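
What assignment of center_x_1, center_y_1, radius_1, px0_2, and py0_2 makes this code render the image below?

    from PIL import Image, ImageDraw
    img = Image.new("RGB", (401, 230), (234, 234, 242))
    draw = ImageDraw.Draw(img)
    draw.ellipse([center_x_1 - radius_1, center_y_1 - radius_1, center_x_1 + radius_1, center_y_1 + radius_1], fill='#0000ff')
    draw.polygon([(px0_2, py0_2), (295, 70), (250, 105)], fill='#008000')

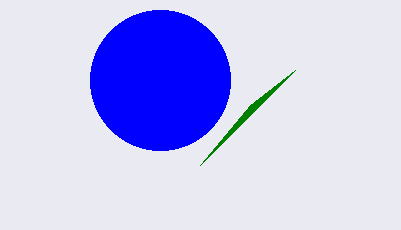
center_x_1 = 160; center_y_1 = 80; radius_1 = 70; px0_2 = 200; py0_2 = 165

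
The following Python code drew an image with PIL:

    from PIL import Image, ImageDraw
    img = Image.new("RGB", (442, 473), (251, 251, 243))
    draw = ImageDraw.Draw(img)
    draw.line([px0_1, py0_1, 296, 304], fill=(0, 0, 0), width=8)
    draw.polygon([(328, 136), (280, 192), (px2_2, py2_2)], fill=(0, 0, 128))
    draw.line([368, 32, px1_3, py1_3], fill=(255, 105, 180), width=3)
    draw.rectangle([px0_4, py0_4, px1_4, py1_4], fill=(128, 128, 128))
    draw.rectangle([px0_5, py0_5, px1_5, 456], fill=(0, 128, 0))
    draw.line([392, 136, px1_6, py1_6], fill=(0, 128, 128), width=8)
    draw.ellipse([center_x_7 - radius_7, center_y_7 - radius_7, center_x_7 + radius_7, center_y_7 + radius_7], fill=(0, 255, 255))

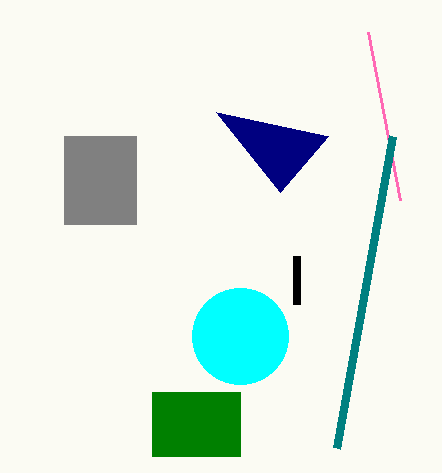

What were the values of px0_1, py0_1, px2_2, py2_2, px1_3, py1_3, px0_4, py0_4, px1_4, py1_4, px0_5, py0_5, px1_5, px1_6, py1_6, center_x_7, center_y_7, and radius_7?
px0_1 = 296, py0_1 = 256, px2_2 = 216, py2_2 = 112, px1_3 = 400, py1_3 = 200, px0_4 = 64, py0_4 = 136, px1_4 = 136, py1_4 = 224, px0_5 = 152, py0_5 = 392, px1_5 = 240, px1_6 = 336, py1_6 = 448, center_x_7 = 240, center_y_7 = 336, radius_7 = 48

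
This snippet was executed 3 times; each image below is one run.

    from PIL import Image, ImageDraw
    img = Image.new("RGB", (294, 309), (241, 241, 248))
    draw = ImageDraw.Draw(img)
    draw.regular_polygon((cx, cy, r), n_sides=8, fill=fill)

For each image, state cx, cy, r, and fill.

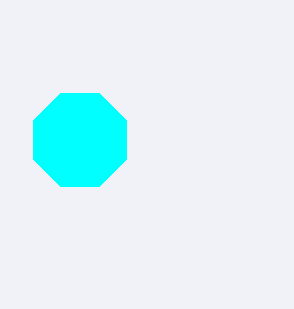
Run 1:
cx = 80, cy = 140, r = 50, fill = 'cyan'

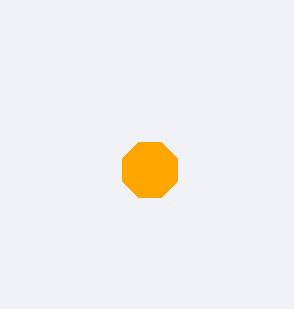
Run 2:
cx = 150; cy = 170; r = 30; fill = 'orange'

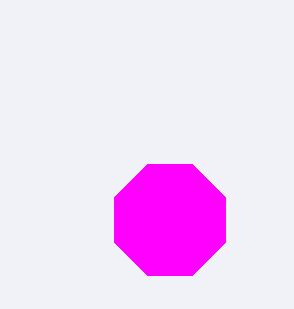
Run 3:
cx = 170, cy = 220, r = 60, fill = 'magenta'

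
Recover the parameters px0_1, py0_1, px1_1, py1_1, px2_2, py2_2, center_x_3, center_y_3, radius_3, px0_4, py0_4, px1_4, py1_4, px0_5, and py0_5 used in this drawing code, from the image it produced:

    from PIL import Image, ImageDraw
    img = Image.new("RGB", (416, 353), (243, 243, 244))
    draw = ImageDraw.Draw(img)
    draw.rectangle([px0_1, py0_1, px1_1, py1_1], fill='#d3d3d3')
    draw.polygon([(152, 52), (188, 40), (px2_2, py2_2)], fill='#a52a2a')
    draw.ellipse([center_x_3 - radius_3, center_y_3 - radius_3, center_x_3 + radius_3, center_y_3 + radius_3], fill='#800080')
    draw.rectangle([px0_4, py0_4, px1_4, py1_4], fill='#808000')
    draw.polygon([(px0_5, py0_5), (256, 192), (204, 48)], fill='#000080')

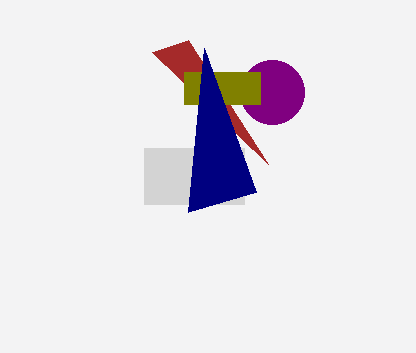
px0_1 = 144
py0_1 = 148
px1_1 = 244
py1_1 = 204
px2_2 = 268
py2_2 = 164
center_x_3 = 272
center_y_3 = 92
radius_3 = 32
px0_4 = 184
py0_4 = 72
px1_4 = 260
py1_4 = 104
px0_5 = 188
py0_5 = 212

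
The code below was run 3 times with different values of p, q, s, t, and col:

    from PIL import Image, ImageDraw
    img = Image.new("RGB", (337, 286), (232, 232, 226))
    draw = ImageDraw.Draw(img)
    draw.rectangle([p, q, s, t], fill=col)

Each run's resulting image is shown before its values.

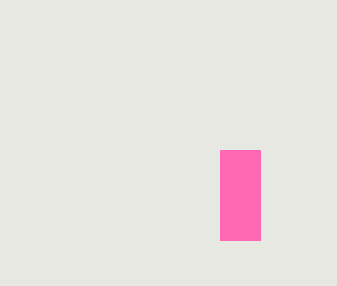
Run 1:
p = 220, q = 150, s = 260, t = 240, col = 'hotpink'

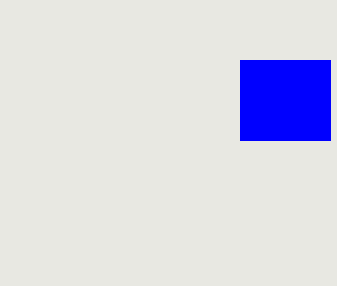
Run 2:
p = 240
q = 60
s = 330
t = 140
col = 'blue'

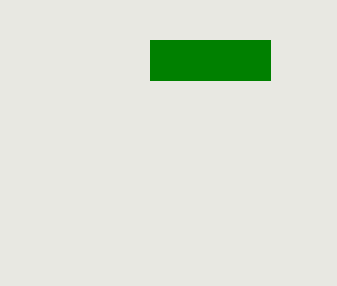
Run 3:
p = 150, q = 40, s = 270, t = 80, col = 'green'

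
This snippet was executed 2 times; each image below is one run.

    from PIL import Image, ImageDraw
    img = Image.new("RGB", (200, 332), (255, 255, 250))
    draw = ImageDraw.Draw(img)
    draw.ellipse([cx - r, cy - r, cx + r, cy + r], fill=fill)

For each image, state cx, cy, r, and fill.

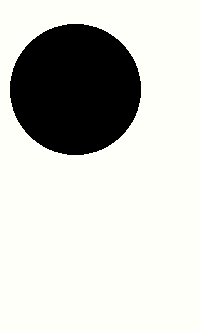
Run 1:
cx = 75; cy = 89; r = 65; fill = 'black'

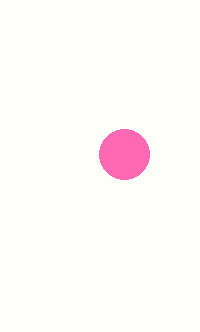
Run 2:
cx = 124, cy = 154, r = 25, fill = 'hotpink'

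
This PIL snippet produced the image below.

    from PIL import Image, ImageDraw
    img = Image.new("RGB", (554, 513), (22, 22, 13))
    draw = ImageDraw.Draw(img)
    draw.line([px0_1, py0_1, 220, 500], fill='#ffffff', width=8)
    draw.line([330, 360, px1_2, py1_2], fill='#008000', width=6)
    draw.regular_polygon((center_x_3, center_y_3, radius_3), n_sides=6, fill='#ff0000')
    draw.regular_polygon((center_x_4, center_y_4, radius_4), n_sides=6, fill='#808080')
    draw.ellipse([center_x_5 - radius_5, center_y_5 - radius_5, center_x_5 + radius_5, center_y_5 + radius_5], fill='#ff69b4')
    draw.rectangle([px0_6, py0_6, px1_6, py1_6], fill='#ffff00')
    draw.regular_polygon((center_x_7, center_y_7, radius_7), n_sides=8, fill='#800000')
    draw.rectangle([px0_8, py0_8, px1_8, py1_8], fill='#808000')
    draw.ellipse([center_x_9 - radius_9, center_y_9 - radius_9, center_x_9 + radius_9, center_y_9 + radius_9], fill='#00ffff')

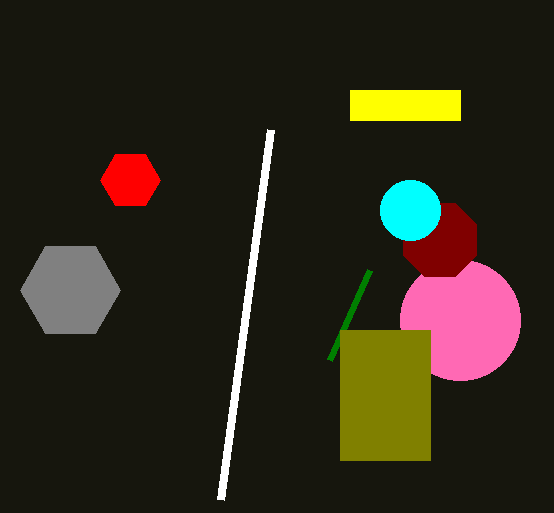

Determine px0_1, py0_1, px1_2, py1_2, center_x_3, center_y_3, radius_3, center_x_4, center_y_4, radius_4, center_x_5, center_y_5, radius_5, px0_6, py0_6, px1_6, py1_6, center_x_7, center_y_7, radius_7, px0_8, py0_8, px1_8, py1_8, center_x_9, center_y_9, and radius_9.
px0_1 = 270, py0_1 = 130, px1_2 = 370, py1_2 = 270, center_x_3 = 130, center_y_3 = 180, radius_3 = 30, center_x_4 = 70, center_y_4 = 290, radius_4 = 50, center_x_5 = 460, center_y_5 = 320, radius_5 = 60, px0_6 = 350, py0_6 = 90, px1_6 = 460, py1_6 = 120, center_x_7 = 440, center_y_7 = 240, radius_7 = 40, px0_8 = 340, py0_8 = 330, px1_8 = 430, py1_8 = 460, center_x_9 = 410, center_y_9 = 210, radius_9 = 30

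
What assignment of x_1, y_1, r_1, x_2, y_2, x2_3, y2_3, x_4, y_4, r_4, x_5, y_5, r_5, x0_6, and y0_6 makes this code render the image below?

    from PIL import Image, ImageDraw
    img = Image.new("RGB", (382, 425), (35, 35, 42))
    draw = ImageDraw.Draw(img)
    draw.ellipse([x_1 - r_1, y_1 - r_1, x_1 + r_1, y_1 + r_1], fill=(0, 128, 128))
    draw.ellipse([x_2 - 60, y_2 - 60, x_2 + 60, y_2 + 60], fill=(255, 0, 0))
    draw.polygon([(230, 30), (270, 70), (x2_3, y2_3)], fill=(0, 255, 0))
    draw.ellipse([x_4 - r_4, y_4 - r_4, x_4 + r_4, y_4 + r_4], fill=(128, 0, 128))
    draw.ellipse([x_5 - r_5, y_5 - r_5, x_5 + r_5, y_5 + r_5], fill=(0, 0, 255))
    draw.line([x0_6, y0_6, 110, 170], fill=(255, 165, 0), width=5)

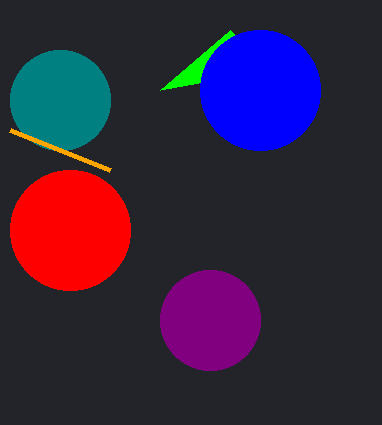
x_1 = 60; y_1 = 100; r_1 = 50; x_2 = 70; y_2 = 230; x2_3 = 160; y2_3 = 90; x_4 = 210; y_4 = 320; r_4 = 50; x_5 = 260; y_5 = 90; r_5 = 60; x0_6 = 10; y0_6 = 130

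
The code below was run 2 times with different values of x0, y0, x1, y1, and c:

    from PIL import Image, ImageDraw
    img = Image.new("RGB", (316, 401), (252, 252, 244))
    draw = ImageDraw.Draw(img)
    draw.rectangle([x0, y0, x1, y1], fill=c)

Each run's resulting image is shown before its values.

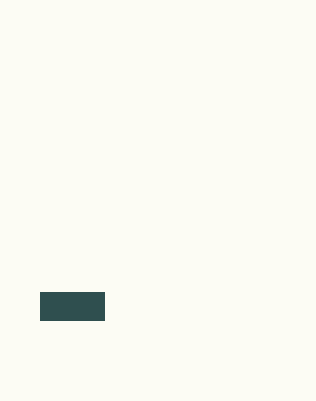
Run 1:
x0 = 40, y0 = 292, x1 = 104, y1 = 320, c = 'darkslategray'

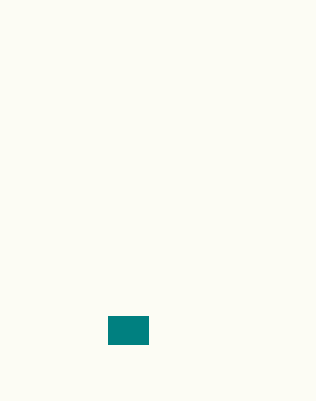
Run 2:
x0 = 108, y0 = 316, x1 = 148, y1 = 344, c = 'teal'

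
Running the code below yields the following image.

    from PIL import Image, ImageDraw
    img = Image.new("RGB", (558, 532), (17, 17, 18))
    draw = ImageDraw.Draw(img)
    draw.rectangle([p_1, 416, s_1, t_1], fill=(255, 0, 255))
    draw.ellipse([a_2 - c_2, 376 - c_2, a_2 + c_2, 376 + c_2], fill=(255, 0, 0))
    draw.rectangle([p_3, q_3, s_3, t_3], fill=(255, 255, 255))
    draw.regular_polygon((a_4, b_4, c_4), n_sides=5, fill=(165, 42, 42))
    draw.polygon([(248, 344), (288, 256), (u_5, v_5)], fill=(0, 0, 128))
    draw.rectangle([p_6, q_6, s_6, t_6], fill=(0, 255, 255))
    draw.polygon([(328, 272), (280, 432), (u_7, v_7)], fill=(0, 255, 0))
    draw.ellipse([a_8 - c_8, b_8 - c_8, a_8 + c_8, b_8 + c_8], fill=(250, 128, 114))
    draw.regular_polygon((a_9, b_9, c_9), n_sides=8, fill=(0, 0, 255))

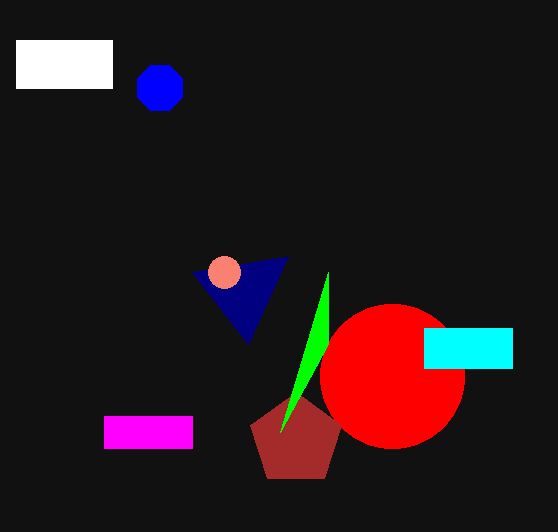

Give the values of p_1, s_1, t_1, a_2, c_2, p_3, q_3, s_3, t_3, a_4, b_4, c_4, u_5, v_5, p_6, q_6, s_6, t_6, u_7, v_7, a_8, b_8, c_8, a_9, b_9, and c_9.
p_1 = 104; s_1 = 192; t_1 = 448; a_2 = 392; c_2 = 72; p_3 = 16; q_3 = 40; s_3 = 112; t_3 = 88; a_4 = 296; b_4 = 440; c_4 = 48; u_5 = 192; v_5 = 272; p_6 = 424; q_6 = 328; s_6 = 512; t_6 = 368; u_7 = 328; v_7 = 344; a_8 = 224; b_8 = 272; c_8 = 16; a_9 = 160; b_9 = 88; c_9 = 24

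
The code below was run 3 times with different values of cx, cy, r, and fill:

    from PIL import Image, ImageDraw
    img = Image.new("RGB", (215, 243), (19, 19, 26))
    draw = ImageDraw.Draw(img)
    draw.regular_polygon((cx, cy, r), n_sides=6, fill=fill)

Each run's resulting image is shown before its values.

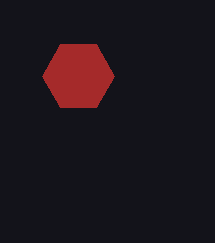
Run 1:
cx = 78, cy = 76, r = 36, fill = 'brown'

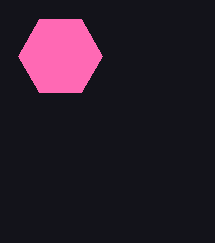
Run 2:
cx = 60, cy = 56, r = 42, fill = 'hotpink'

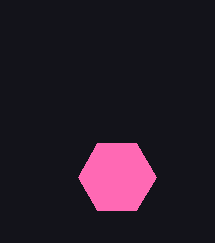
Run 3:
cx = 117, cy = 177, r = 39, fill = 'hotpink'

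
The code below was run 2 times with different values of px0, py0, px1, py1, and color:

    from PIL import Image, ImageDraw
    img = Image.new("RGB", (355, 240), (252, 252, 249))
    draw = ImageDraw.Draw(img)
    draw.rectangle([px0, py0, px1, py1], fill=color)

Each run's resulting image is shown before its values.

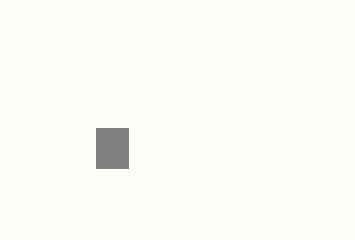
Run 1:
px0 = 96, py0 = 128, px1 = 128, py1 = 168, color = 'gray'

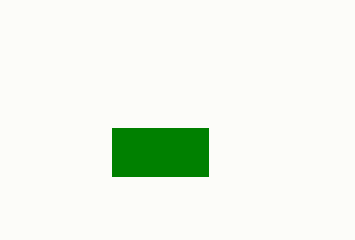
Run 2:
px0 = 112; py0 = 128; px1 = 208; py1 = 176; color = 'green'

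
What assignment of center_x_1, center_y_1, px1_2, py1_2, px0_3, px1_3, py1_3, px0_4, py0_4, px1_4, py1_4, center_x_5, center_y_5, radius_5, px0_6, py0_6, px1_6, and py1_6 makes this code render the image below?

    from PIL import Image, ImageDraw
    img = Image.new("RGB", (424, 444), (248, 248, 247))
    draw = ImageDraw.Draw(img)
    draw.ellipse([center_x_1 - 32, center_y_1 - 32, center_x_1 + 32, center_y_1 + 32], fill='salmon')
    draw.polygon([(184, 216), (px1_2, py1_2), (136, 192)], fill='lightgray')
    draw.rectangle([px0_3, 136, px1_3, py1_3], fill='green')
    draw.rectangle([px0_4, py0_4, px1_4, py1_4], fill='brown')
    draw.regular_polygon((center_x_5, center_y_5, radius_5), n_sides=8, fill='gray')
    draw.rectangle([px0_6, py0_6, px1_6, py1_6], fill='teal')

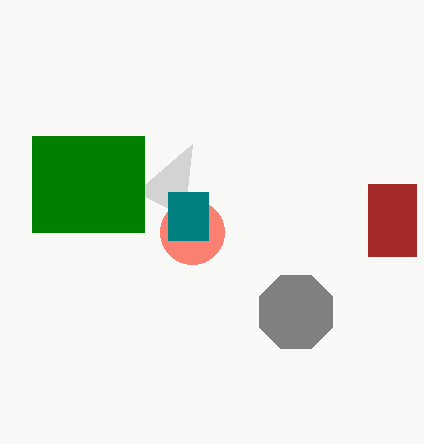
center_x_1 = 192, center_y_1 = 232, px1_2 = 192, py1_2 = 144, px0_3 = 32, px1_3 = 144, py1_3 = 232, px0_4 = 368, py0_4 = 184, px1_4 = 416, py1_4 = 256, center_x_5 = 296, center_y_5 = 312, radius_5 = 40, px0_6 = 168, py0_6 = 192, px1_6 = 208, py1_6 = 240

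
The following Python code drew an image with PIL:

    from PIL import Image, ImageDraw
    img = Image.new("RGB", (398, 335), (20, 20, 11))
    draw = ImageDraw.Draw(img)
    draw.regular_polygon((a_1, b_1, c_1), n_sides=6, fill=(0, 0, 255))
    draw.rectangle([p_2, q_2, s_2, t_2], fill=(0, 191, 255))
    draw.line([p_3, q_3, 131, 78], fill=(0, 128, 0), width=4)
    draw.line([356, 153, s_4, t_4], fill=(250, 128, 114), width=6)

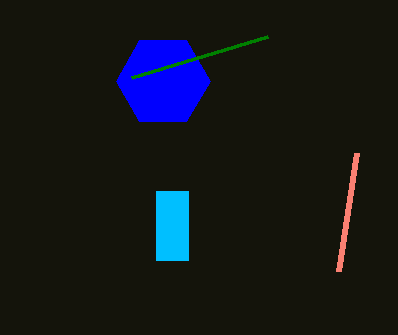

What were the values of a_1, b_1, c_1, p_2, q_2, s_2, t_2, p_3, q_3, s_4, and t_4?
a_1 = 163
b_1 = 81
c_1 = 47
p_2 = 156
q_2 = 191
s_2 = 188
t_2 = 260
p_3 = 267
q_3 = 37
s_4 = 338
t_4 = 271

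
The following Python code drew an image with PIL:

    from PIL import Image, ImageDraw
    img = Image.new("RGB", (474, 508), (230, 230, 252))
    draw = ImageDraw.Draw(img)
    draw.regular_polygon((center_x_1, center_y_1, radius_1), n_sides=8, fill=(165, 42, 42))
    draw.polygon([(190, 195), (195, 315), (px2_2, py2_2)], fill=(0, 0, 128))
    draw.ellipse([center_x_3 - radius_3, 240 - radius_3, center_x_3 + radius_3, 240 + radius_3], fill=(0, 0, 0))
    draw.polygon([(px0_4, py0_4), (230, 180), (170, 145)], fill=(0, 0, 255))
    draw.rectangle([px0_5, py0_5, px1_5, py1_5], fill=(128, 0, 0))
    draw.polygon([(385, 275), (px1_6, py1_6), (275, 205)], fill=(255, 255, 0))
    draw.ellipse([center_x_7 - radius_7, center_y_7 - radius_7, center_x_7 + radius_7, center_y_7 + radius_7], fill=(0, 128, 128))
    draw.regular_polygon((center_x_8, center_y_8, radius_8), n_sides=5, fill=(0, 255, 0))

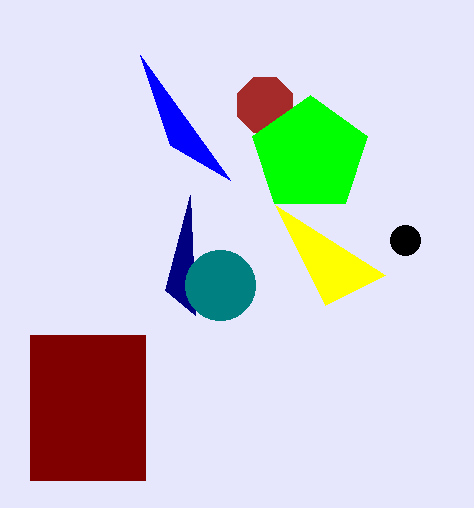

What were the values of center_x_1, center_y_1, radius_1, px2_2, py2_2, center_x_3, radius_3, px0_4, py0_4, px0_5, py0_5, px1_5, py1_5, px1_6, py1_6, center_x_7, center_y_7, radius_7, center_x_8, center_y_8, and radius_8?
center_x_1 = 265
center_y_1 = 105
radius_1 = 30
px2_2 = 165
py2_2 = 290
center_x_3 = 405
radius_3 = 15
px0_4 = 140
py0_4 = 55
px0_5 = 30
py0_5 = 335
px1_5 = 145
py1_5 = 480
px1_6 = 325
py1_6 = 305
center_x_7 = 220
center_y_7 = 285
radius_7 = 35
center_x_8 = 310
center_y_8 = 155
radius_8 = 60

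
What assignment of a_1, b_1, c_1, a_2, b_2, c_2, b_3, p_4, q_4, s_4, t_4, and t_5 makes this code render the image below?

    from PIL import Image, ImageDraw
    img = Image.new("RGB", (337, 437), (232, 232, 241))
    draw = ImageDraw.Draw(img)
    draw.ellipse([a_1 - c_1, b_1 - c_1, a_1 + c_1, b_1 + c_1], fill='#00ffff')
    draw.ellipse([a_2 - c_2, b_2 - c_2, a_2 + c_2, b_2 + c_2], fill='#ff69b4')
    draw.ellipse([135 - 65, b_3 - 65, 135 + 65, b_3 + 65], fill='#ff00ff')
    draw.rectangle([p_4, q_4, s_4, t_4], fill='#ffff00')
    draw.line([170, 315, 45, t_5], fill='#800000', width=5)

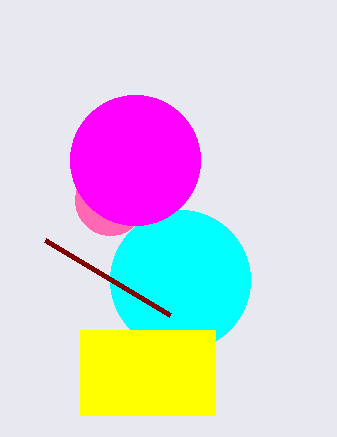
a_1 = 180; b_1 = 280; c_1 = 70; a_2 = 110; b_2 = 200; c_2 = 35; b_3 = 160; p_4 = 80; q_4 = 330; s_4 = 215; t_4 = 415; t_5 = 240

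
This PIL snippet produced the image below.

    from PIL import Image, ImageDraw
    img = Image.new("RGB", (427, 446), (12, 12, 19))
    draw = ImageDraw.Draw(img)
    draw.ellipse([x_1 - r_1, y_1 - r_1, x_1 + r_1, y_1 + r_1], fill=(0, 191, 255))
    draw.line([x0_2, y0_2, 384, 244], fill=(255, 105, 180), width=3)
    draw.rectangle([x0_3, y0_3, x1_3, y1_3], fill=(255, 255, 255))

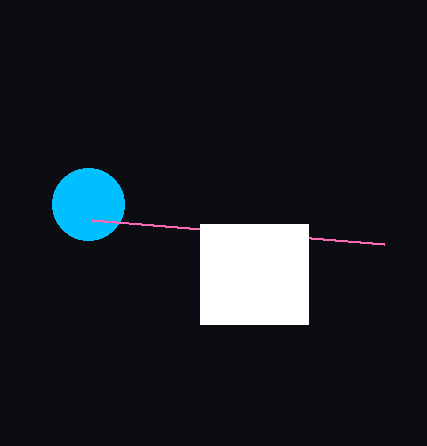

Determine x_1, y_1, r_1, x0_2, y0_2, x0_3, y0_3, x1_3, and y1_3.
x_1 = 88, y_1 = 204, r_1 = 36, x0_2 = 92, y0_2 = 220, x0_3 = 200, y0_3 = 224, x1_3 = 308, y1_3 = 324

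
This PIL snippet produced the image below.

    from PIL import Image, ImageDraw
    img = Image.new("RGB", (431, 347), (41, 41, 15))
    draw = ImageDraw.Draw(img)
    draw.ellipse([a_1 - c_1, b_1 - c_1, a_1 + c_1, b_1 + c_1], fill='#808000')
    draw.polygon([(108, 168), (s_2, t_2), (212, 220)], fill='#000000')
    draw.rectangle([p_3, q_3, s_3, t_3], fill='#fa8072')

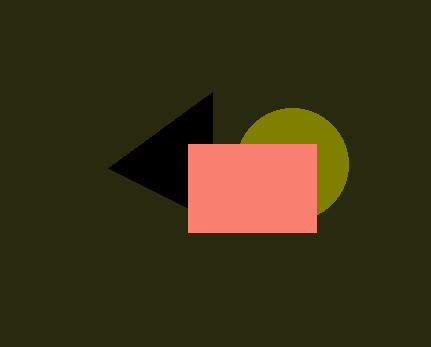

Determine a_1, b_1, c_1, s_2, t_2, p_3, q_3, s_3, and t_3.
a_1 = 292, b_1 = 164, c_1 = 56, s_2 = 212, t_2 = 92, p_3 = 188, q_3 = 144, s_3 = 316, t_3 = 232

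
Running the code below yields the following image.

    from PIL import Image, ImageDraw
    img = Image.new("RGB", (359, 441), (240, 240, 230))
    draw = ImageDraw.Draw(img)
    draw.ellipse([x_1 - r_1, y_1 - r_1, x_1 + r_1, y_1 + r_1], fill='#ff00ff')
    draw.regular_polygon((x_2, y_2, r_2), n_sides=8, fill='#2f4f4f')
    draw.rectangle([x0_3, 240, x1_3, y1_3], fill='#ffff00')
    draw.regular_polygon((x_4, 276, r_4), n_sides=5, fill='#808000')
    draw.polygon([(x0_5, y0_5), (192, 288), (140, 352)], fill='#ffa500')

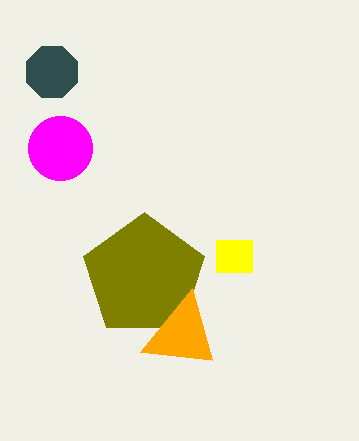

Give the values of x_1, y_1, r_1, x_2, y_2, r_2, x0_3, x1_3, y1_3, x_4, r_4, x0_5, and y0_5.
x_1 = 60; y_1 = 148; r_1 = 32; x_2 = 52; y_2 = 72; r_2 = 28; x0_3 = 216; x1_3 = 252; y1_3 = 272; x_4 = 144; r_4 = 64; x0_5 = 212; y0_5 = 360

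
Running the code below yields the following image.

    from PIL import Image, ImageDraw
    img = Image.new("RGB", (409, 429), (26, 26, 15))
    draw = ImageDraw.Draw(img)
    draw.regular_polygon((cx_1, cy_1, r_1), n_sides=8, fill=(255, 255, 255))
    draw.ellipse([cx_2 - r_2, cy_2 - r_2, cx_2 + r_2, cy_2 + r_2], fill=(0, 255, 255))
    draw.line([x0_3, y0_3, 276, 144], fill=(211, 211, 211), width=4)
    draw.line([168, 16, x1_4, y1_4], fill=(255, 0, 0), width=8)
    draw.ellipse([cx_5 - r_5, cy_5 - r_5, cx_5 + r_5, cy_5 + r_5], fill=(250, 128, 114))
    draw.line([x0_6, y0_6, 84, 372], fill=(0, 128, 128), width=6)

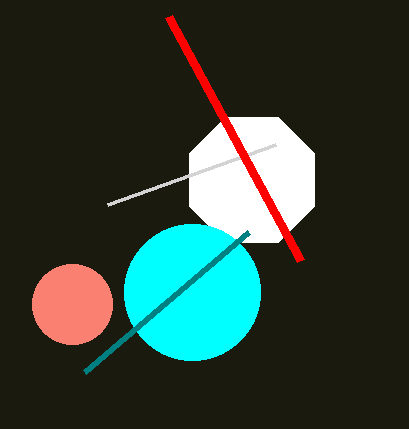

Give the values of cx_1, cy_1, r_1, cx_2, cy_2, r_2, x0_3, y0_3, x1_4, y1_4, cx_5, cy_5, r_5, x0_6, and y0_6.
cx_1 = 252, cy_1 = 180, r_1 = 68, cx_2 = 192, cy_2 = 292, r_2 = 68, x0_3 = 108, y0_3 = 204, x1_4 = 300, y1_4 = 260, cx_5 = 72, cy_5 = 304, r_5 = 40, x0_6 = 248, y0_6 = 232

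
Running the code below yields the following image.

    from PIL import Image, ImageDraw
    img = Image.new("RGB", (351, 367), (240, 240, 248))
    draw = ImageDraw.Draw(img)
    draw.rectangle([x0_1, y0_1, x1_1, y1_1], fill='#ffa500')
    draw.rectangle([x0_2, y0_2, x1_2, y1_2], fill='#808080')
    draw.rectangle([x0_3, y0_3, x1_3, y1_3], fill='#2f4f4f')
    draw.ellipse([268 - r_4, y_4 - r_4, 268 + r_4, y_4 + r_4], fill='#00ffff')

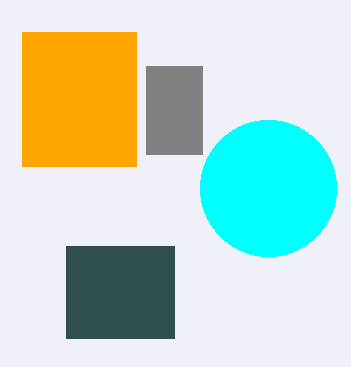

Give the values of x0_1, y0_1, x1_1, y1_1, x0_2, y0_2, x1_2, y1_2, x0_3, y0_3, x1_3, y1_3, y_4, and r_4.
x0_1 = 22; y0_1 = 32; x1_1 = 136; y1_1 = 166; x0_2 = 146; y0_2 = 66; x1_2 = 202; y1_2 = 154; x0_3 = 66; y0_3 = 246; x1_3 = 174; y1_3 = 338; y_4 = 188; r_4 = 68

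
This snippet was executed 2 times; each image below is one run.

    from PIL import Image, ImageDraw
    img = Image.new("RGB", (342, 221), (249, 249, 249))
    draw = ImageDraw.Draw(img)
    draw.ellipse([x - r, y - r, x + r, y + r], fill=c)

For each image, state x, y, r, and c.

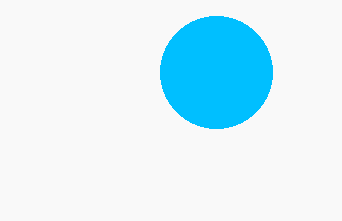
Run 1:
x = 216, y = 72, r = 56, c = 'deepskyblue'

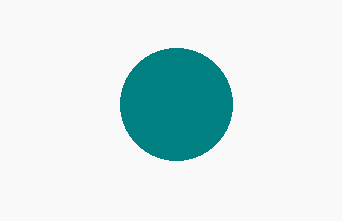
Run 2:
x = 176; y = 104; r = 56; c = 'teal'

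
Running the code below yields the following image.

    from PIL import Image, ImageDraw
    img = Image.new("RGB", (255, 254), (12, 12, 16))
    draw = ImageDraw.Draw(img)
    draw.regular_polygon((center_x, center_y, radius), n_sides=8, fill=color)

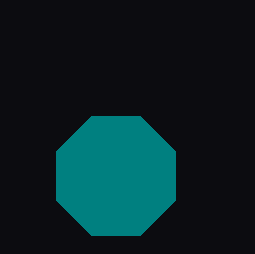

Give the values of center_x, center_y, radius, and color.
center_x = 116; center_y = 176; radius = 64; color = 'teal'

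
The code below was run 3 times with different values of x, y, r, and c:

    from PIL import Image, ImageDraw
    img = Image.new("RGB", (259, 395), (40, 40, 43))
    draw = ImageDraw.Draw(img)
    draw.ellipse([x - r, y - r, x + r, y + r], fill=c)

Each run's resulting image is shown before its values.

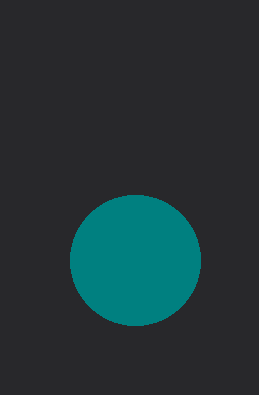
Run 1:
x = 135; y = 260; r = 65; c = 'teal'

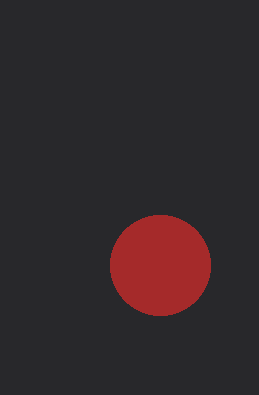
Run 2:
x = 160
y = 265
r = 50
c = 'brown'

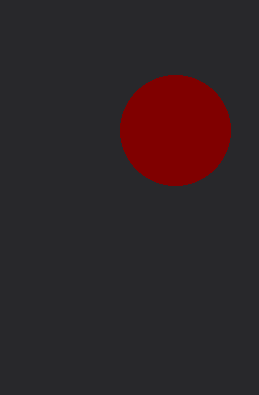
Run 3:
x = 175, y = 130, r = 55, c = 'maroon'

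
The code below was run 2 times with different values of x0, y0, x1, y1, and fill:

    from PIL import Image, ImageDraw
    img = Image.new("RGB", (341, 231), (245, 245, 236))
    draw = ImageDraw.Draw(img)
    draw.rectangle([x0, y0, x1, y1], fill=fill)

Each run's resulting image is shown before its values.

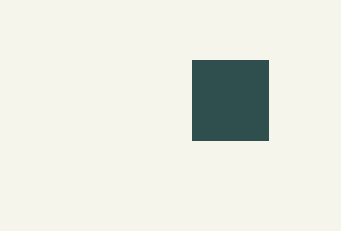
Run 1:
x0 = 192
y0 = 60
x1 = 268
y1 = 140
fill = 'darkslategray'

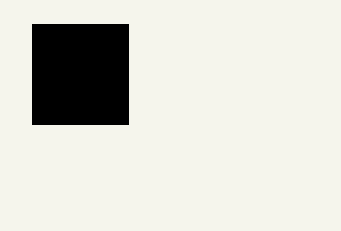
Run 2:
x0 = 32
y0 = 24
x1 = 128
y1 = 124
fill = 'black'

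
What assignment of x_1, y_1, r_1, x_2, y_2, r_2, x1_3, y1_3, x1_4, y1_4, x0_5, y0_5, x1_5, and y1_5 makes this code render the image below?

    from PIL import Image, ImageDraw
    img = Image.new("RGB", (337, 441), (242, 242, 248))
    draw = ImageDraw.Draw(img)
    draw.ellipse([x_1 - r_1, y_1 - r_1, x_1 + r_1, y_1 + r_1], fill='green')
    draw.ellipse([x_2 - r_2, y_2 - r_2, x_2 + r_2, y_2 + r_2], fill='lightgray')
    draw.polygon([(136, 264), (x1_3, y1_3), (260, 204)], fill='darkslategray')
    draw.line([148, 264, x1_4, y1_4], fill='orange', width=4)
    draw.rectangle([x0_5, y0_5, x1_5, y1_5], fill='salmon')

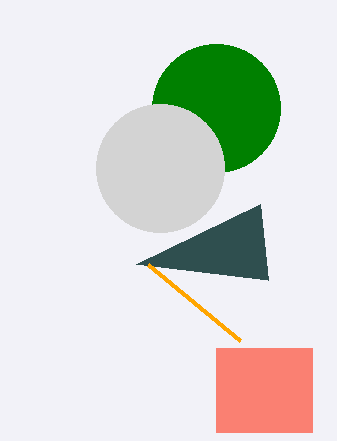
x_1 = 216
y_1 = 108
r_1 = 64
x_2 = 160
y_2 = 168
r_2 = 64
x1_3 = 268
y1_3 = 280
x1_4 = 240
y1_4 = 340
x0_5 = 216
y0_5 = 348
x1_5 = 312
y1_5 = 432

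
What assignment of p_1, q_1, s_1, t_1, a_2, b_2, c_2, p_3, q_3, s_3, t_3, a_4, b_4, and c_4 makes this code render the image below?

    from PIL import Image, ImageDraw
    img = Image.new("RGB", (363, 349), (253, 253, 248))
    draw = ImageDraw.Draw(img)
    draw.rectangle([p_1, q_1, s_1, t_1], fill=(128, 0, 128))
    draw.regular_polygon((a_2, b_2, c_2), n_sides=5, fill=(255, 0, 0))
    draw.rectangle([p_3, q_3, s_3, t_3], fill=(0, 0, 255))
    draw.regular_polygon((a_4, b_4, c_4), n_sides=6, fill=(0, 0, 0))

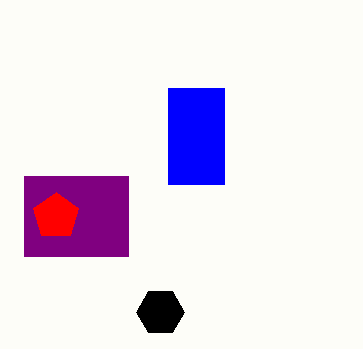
p_1 = 24, q_1 = 176, s_1 = 128, t_1 = 256, a_2 = 56, b_2 = 216, c_2 = 24, p_3 = 168, q_3 = 88, s_3 = 224, t_3 = 184, a_4 = 160, b_4 = 312, c_4 = 24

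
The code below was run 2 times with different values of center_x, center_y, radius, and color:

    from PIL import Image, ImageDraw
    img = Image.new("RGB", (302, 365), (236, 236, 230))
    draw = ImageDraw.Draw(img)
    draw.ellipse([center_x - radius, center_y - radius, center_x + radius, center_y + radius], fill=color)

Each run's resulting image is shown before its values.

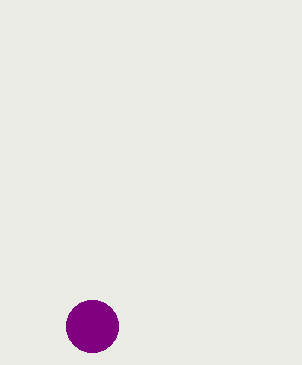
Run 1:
center_x = 92
center_y = 326
radius = 26
color = 'purple'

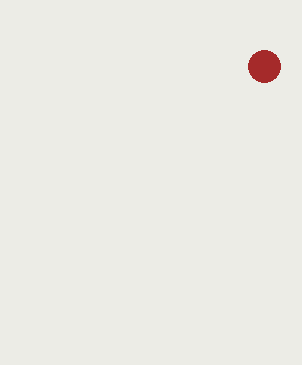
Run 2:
center_x = 264, center_y = 66, radius = 16, color = 'brown'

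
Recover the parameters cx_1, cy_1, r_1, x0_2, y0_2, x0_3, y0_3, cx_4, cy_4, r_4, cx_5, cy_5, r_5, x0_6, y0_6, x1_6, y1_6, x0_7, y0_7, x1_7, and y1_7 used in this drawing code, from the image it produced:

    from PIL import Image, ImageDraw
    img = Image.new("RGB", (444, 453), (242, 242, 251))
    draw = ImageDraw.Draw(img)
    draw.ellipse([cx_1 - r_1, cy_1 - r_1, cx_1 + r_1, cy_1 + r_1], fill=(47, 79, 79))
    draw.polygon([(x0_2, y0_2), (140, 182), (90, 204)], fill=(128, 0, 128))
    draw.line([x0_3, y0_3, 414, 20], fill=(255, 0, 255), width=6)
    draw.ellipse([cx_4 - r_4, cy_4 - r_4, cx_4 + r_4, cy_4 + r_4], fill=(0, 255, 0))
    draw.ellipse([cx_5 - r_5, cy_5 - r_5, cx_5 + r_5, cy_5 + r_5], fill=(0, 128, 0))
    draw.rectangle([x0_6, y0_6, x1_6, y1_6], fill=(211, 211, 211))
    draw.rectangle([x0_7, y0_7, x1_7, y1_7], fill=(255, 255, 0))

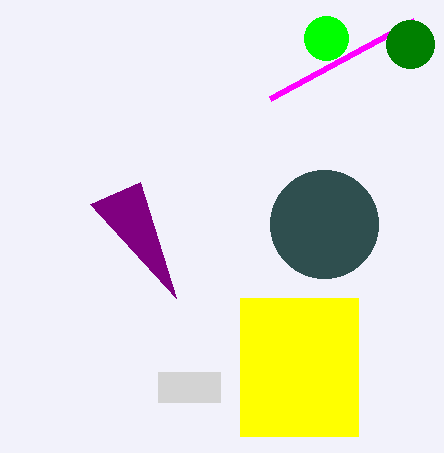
cx_1 = 324; cy_1 = 224; r_1 = 54; x0_2 = 176; y0_2 = 298; x0_3 = 270; y0_3 = 98; cx_4 = 326; cy_4 = 38; r_4 = 22; cx_5 = 410; cy_5 = 44; r_5 = 24; x0_6 = 158; y0_6 = 372; x1_6 = 220; y1_6 = 402; x0_7 = 240; y0_7 = 298; x1_7 = 358; y1_7 = 436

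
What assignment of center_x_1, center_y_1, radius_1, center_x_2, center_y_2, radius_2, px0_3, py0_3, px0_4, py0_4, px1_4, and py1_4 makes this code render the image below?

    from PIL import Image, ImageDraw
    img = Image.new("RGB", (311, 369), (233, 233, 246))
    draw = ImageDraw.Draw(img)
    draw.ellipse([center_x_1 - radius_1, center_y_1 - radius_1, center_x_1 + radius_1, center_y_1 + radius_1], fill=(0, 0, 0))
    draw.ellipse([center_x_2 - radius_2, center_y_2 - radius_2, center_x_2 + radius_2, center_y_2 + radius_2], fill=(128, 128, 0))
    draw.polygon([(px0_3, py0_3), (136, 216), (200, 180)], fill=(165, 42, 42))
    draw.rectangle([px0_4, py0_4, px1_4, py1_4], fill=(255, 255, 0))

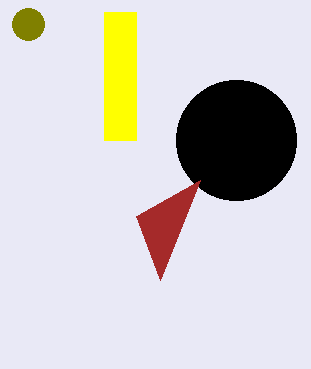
center_x_1 = 236; center_y_1 = 140; radius_1 = 60; center_x_2 = 28; center_y_2 = 24; radius_2 = 16; px0_3 = 160; py0_3 = 280; px0_4 = 104; py0_4 = 12; px1_4 = 136; py1_4 = 140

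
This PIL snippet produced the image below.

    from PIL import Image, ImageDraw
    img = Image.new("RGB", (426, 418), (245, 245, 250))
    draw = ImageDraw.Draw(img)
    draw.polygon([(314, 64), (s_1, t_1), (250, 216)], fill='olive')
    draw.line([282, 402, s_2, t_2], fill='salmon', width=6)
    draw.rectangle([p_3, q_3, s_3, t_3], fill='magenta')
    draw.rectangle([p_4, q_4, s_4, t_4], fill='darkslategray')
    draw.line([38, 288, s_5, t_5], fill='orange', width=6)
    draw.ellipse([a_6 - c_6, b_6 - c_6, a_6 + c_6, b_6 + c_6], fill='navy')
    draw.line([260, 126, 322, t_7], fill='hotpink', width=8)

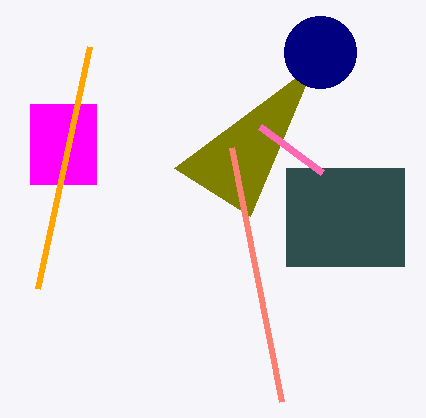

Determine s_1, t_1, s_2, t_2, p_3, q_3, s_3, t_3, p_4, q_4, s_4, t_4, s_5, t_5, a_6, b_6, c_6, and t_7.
s_1 = 174, t_1 = 168, s_2 = 232, t_2 = 148, p_3 = 30, q_3 = 104, s_3 = 96, t_3 = 184, p_4 = 286, q_4 = 168, s_4 = 404, t_4 = 266, s_5 = 90, t_5 = 46, a_6 = 320, b_6 = 52, c_6 = 36, t_7 = 172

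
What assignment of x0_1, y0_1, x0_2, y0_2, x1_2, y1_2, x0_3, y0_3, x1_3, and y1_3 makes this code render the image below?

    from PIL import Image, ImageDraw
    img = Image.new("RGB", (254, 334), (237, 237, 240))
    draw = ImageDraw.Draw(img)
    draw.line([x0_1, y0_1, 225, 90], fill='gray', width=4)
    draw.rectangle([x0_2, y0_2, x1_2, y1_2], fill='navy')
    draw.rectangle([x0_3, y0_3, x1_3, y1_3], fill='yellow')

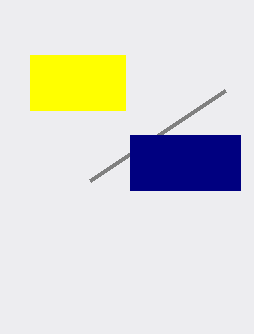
x0_1 = 90; y0_1 = 180; x0_2 = 130; y0_2 = 135; x1_2 = 240; y1_2 = 190; x0_3 = 30; y0_3 = 55; x1_3 = 125; y1_3 = 110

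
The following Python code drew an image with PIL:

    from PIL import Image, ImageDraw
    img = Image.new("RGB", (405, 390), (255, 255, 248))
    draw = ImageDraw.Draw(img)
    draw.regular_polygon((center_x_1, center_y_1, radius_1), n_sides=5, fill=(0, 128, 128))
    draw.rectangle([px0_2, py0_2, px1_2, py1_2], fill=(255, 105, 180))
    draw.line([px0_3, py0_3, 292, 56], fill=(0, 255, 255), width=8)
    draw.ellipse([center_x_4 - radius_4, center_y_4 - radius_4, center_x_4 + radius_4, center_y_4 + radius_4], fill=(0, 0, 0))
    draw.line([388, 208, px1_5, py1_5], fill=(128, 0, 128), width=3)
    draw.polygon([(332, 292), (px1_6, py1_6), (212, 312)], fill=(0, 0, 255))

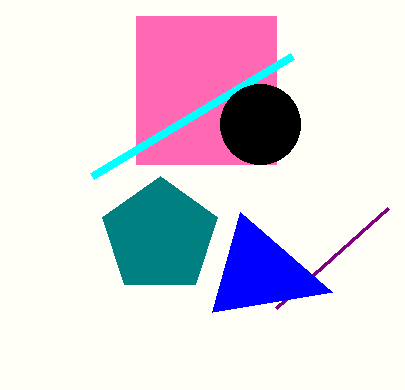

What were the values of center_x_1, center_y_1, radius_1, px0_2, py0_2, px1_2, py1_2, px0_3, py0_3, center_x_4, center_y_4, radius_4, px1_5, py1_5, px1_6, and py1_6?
center_x_1 = 160
center_y_1 = 236
radius_1 = 60
px0_2 = 136
py0_2 = 16
px1_2 = 276
py1_2 = 164
px0_3 = 92
py0_3 = 176
center_x_4 = 260
center_y_4 = 124
radius_4 = 40
px1_5 = 276
py1_5 = 308
px1_6 = 240
py1_6 = 212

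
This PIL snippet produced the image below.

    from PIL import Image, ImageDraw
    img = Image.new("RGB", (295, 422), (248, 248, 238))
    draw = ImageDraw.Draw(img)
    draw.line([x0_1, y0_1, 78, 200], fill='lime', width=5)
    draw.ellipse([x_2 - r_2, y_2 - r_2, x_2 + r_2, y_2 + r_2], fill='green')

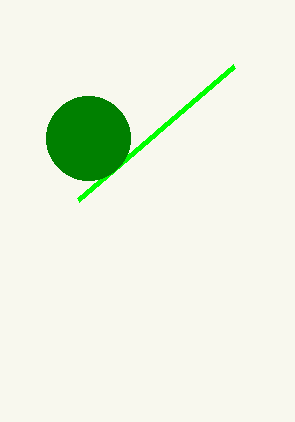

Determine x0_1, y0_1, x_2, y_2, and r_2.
x0_1 = 234
y0_1 = 66
x_2 = 88
y_2 = 138
r_2 = 42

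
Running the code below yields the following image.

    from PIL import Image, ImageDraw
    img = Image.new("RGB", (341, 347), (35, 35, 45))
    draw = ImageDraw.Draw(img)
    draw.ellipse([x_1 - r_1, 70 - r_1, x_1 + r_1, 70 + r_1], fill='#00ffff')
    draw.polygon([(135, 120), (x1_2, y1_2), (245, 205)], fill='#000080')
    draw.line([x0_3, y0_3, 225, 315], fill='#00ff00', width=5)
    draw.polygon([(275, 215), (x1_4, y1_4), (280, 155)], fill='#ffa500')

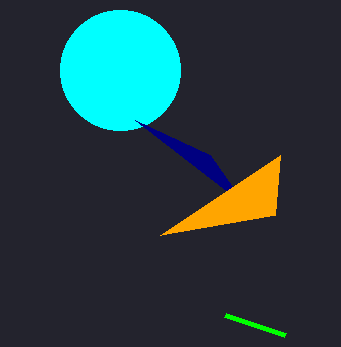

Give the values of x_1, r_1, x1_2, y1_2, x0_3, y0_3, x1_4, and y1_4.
x_1 = 120; r_1 = 60; x1_2 = 210; y1_2 = 155; x0_3 = 285; y0_3 = 335; x1_4 = 160; y1_4 = 235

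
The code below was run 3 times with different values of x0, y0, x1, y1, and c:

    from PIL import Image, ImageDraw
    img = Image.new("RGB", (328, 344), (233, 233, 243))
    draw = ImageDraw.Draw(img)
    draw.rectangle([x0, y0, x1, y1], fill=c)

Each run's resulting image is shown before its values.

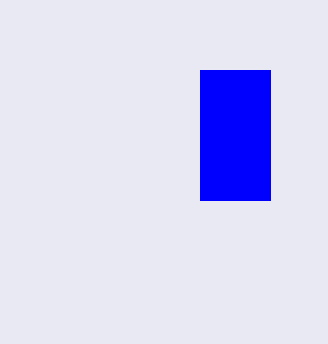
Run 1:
x0 = 200, y0 = 70, x1 = 270, y1 = 200, c = 'blue'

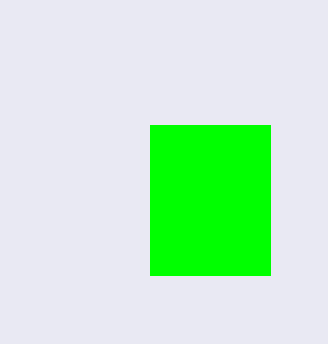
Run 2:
x0 = 150, y0 = 125, x1 = 270, y1 = 275, c = 'lime'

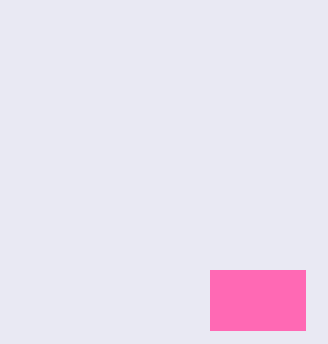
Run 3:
x0 = 210, y0 = 270, x1 = 305, y1 = 330, c = 'hotpink'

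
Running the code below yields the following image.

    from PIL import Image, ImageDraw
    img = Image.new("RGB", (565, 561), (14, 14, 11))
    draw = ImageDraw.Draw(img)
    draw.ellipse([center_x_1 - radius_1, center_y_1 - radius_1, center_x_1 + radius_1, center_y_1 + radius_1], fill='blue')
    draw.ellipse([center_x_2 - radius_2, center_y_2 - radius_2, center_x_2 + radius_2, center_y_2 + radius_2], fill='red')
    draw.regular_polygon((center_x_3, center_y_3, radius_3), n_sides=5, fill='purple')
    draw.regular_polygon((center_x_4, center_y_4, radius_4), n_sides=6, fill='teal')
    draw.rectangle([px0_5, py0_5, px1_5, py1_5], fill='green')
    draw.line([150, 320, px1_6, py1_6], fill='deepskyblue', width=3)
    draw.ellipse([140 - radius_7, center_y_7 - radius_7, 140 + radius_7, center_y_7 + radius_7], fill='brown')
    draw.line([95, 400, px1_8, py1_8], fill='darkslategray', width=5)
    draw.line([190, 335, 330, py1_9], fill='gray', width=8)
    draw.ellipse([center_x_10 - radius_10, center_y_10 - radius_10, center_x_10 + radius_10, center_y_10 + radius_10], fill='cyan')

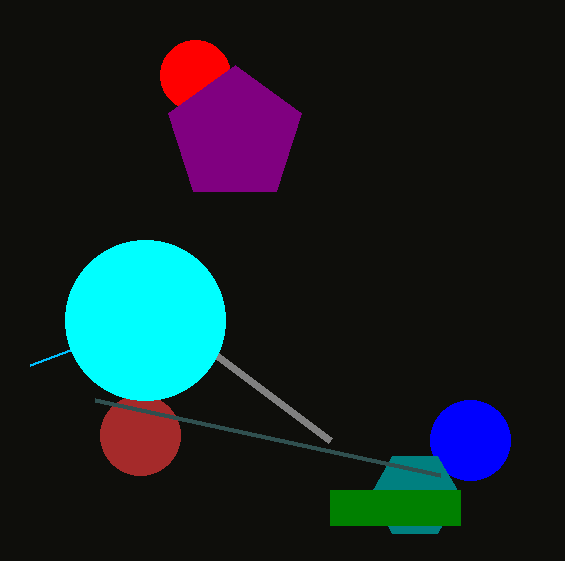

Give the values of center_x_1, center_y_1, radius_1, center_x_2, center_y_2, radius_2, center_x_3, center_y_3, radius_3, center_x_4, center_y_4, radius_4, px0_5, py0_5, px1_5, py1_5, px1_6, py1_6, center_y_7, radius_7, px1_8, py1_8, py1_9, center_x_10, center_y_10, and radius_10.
center_x_1 = 470, center_y_1 = 440, radius_1 = 40, center_x_2 = 195, center_y_2 = 75, radius_2 = 35, center_x_3 = 235, center_y_3 = 135, radius_3 = 70, center_x_4 = 415, center_y_4 = 495, radius_4 = 45, px0_5 = 330, py0_5 = 490, px1_5 = 460, py1_5 = 525, px1_6 = 30, py1_6 = 365, center_y_7 = 435, radius_7 = 40, px1_8 = 440, py1_8 = 475, py1_9 = 440, center_x_10 = 145, center_y_10 = 320, radius_10 = 80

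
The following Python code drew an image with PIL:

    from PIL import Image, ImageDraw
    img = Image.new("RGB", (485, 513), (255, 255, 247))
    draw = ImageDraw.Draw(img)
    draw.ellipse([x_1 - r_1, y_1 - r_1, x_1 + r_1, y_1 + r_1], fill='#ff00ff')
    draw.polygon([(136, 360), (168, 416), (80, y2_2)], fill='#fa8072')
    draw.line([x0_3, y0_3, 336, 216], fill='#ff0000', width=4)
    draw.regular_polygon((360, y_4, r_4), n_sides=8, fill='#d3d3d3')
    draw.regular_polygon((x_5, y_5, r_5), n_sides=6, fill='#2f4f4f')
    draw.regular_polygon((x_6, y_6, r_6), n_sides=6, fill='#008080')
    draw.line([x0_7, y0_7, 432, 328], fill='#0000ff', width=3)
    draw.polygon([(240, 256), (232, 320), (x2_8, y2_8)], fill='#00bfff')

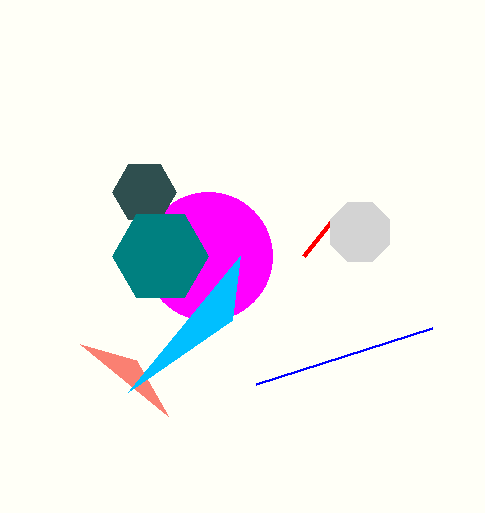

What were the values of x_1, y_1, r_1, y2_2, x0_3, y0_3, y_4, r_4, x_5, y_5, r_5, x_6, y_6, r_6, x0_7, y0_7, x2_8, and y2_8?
x_1 = 208; y_1 = 256; r_1 = 64; y2_2 = 344; x0_3 = 304; y0_3 = 256; y_4 = 232; r_4 = 32; x_5 = 144; y_5 = 192; r_5 = 32; x_6 = 160; y_6 = 256; r_6 = 48; x0_7 = 256; y0_7 = 384; x2_8 = 128; y2_8 = 392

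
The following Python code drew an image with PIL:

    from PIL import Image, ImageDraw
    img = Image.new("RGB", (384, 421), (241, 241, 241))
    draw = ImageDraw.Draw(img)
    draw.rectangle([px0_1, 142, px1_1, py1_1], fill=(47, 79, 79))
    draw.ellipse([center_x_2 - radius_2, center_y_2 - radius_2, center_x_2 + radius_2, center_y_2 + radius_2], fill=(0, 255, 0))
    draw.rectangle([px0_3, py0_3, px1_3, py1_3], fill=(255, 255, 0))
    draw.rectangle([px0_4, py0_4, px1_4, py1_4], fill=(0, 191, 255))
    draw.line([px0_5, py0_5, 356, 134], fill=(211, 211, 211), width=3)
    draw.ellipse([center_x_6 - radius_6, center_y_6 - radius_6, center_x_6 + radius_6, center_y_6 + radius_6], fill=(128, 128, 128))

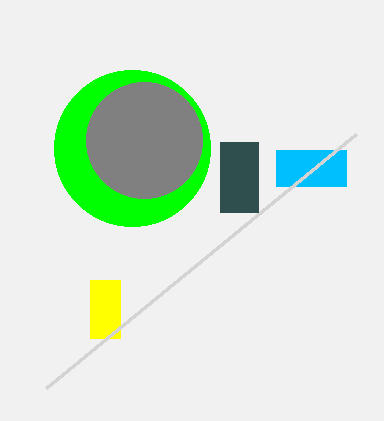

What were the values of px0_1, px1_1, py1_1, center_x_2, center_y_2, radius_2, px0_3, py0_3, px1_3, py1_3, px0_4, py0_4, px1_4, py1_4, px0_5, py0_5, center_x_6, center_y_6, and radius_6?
px0_1 = 220; px1_1 = 258; py1_1 = 212; center_x_2 = 132; center_y_2 = 148; radius_2 = 78; px0_3 = 90; py0_3 = 280; px1_3 = 120; py1_3 = 338; px0_4 = 276; py0_4 = 150; px1_4 = 346; py1_4 = 186; px0_5 = 46; py0_5 = 388; center_x_6 = 144; center_y_6 = 140; radius_6 = 58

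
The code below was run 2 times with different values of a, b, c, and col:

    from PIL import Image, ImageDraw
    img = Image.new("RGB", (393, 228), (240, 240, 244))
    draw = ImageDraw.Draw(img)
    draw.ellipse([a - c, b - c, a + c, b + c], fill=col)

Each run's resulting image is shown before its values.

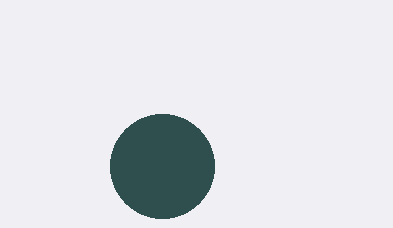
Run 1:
a = 162
b = 166
c = 52
col = 'darkslategray'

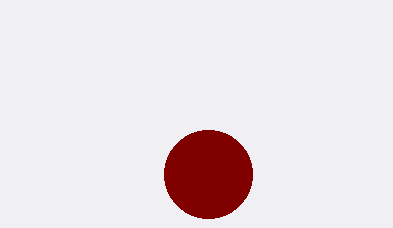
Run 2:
a = 208; b = 174; c = 44; col = 'maroon'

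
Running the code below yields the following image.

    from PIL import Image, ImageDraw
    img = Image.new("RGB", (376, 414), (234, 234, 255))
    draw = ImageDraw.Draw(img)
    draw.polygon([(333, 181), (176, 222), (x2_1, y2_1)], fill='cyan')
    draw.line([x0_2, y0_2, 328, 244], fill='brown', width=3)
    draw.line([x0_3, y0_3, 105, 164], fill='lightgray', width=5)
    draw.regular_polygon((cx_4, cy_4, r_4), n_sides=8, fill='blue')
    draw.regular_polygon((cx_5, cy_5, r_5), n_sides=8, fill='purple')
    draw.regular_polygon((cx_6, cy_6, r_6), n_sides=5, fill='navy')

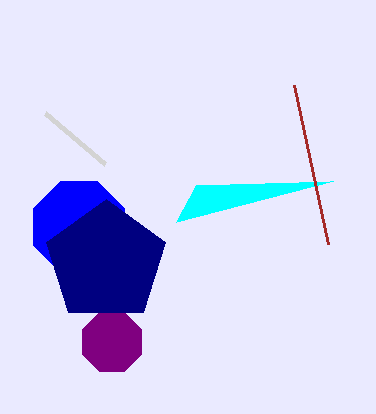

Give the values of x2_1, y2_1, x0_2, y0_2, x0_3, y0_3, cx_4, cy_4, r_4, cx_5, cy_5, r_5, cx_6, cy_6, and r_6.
x2_1 = 196, y2_1 = 185, x0_2 = 294, y0_2 = 85, x0_3 = 45, y0_3 = 113, cx_4 = 79, cy_4 = 227, r_4 = 49, cx_5 = 112, cy_5 = 342, r_5 = 32, cx_6 = 106, cy_6 = 262, r_6 = 63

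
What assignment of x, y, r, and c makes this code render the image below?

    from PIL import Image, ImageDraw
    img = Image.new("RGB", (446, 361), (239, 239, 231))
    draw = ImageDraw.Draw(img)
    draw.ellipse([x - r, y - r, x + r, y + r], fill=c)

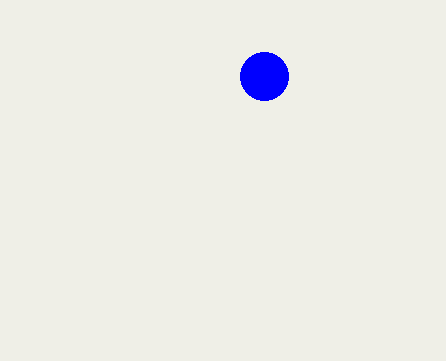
x = 264
y = 76
r = 24
c = 'blue'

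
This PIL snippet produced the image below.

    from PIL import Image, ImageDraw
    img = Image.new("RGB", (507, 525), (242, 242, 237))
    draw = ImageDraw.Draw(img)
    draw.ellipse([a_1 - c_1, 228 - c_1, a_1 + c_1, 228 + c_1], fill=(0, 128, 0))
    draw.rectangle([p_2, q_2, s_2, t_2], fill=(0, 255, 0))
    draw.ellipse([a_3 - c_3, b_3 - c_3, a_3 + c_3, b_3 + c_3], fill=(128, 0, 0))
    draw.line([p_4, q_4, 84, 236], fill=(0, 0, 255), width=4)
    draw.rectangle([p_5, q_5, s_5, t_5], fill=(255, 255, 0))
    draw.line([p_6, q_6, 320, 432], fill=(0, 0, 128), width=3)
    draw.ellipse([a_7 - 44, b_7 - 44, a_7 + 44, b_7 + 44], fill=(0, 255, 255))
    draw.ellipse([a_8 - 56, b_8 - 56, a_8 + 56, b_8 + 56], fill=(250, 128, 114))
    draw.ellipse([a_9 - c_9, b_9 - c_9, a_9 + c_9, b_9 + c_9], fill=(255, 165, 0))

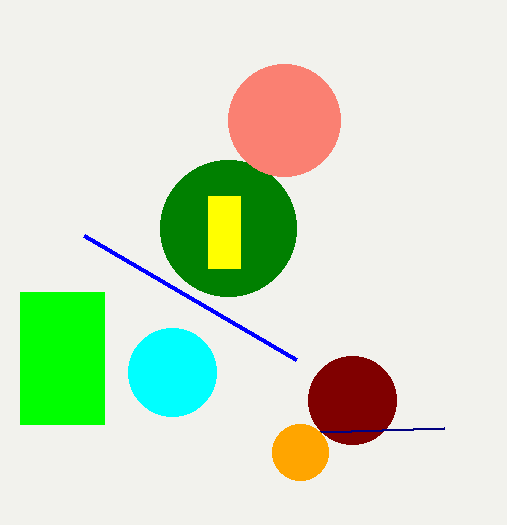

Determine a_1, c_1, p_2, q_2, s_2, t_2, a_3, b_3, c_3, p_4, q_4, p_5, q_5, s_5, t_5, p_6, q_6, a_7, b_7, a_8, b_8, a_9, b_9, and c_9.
a_1 = 228; c_1 = 68; p_2 = 20; q_2 = 292; s_2 = 104; t_2 = 424; a_3 = 352; b_3 = 400; c_3 = 44; p_4 = 296; q_4 = 360; p_5 = 208; q_5 = 196; s_5 = 240; t_5 = 268; p_6 = 444; q_6 = 428; a_7 = 172; b_7 = 372; a_8 = 284; b_8 = 120; a_9 = 300; b_9 = 452; c_9 = 28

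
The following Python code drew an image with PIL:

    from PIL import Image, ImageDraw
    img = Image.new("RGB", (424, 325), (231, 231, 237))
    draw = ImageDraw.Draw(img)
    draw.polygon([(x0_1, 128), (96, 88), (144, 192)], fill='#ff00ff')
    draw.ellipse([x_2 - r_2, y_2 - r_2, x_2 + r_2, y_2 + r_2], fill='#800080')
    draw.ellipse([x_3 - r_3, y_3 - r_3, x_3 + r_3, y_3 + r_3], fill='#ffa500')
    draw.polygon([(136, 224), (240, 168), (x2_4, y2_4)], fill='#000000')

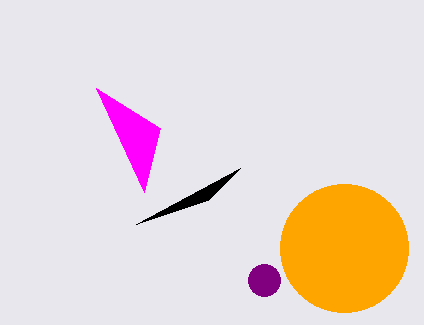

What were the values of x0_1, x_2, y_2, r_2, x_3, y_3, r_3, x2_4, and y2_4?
x0_1 = 160, x_2 = 264, y_2 = 280, r_2 = 16, x_3 = 344, y_3 = 248, r_3 = 64, x2_4 = 208, y2_4 = 200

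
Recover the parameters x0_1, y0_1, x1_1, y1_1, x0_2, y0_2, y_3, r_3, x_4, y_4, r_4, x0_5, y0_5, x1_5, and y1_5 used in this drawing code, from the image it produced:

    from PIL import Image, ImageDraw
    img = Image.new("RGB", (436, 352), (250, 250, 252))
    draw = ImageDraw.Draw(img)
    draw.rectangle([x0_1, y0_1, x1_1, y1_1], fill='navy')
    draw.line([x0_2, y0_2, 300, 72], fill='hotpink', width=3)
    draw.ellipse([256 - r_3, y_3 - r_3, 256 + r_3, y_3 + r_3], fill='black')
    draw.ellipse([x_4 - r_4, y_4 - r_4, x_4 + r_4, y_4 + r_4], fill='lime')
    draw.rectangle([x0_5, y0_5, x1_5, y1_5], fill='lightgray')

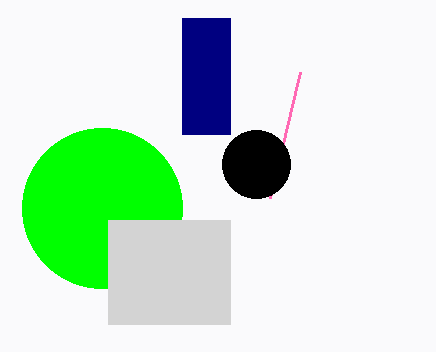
x0_1 = 182, y0_1 = 18, x1_1 = 230, y1_1 = 134, x0_2 = 270, y0_2 = 198, y_3 = 164, r_3 = 34, x_4 = 102, y_4 = 208, r_4 = 80, x0_5 = 108, y0_5 = 220, x1_5 = 230, y1_5 = 324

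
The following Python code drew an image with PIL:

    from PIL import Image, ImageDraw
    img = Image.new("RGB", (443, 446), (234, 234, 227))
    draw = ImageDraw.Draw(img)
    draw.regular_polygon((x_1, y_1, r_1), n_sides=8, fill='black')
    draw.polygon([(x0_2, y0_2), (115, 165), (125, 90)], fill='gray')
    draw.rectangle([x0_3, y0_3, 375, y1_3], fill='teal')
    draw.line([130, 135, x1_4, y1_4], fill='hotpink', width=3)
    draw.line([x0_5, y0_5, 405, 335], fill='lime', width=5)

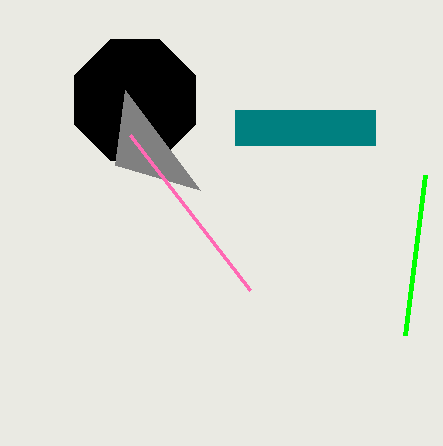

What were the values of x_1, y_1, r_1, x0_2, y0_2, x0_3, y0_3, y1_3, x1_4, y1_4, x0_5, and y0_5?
x_1 = 135, y_1 = 100, r_1 = 65, x0_2 = 200, y0_2 = 190, x0_3 = 235, y0_3 = 110, y1_3 = 145, x1_4 = 250, y1_4 = 290, x0_5 = 425, y0_5 = 175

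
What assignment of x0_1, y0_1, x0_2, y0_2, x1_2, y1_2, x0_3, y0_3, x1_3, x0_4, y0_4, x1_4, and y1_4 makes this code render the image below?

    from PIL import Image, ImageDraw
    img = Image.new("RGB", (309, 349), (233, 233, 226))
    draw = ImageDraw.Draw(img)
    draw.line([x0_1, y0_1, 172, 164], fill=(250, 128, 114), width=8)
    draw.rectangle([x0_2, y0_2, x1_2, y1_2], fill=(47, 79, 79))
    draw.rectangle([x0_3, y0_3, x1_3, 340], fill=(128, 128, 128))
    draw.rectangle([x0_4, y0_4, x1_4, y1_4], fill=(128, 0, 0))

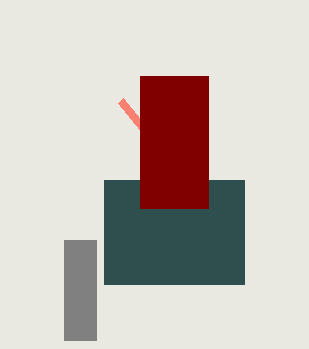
x0_1 = 120, y0_1 = 100, x0_2 = 104, y0_2 = 180, x1_2 = 244, y1_2 = 284, x0_3 = 64, y0_3 = 240, x1_3 = 96, x0_4 = 140, y0_4 = 76, x1_4 = 208, y1_4 = 208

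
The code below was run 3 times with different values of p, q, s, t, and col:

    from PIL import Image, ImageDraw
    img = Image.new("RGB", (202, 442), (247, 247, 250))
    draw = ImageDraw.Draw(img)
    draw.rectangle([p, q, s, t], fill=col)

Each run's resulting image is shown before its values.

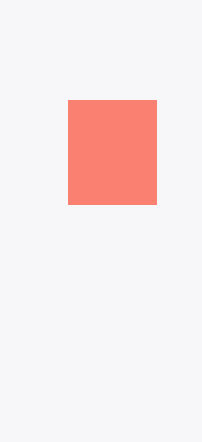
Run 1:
p = 68
q = 100
s = 156
t = 204
col = 'salmon'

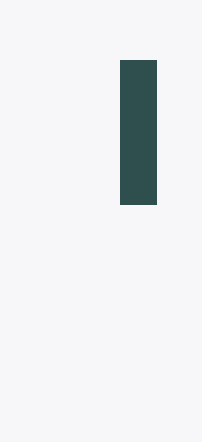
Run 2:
p = 120
q = 60
s = 156
t = 204
col = 'darkslategray'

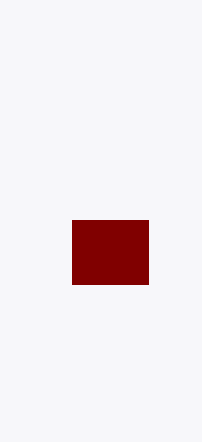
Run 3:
p = 72; q = 220; s = 148; t = 284; col = 'maroon'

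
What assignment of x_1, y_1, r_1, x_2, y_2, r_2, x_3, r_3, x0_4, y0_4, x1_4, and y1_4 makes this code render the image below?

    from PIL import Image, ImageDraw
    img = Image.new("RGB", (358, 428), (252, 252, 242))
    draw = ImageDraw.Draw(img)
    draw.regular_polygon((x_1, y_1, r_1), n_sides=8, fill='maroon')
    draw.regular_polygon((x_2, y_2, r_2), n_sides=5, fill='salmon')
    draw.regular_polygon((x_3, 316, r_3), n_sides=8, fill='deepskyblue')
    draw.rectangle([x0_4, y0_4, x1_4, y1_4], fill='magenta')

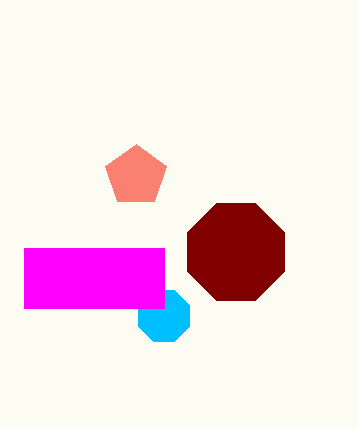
x_1 = 236
y_1 = 252
r_1 = 52
x_2 = 136
y_2 = 176
r_2 = 32
x_3 = 164
r_3 = 28
x0_4 = 24
y0_4 = 248
x1_4 = 164
y1_4 = 308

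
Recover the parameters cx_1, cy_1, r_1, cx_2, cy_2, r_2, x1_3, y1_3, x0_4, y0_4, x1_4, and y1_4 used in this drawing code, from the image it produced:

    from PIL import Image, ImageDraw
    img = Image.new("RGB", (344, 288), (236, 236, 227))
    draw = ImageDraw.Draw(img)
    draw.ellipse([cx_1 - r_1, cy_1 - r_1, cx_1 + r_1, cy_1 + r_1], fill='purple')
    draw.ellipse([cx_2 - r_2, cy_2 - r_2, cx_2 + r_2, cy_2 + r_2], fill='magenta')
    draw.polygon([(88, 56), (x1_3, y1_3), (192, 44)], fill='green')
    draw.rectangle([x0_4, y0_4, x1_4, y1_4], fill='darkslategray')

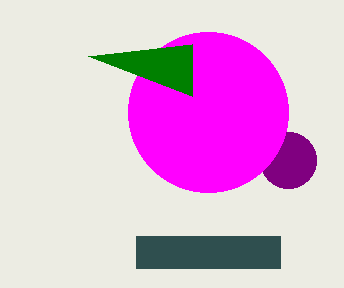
cx_1 = 288
cy_1 = 160
r_1 = 28
cx_2 = 208
cy_2 = 112
r_2 = 80
x1_3 = 192
y1_3 = 96
x0_4 = 136
y0_4 = 236
x1_4 = 280
y1_4 = 268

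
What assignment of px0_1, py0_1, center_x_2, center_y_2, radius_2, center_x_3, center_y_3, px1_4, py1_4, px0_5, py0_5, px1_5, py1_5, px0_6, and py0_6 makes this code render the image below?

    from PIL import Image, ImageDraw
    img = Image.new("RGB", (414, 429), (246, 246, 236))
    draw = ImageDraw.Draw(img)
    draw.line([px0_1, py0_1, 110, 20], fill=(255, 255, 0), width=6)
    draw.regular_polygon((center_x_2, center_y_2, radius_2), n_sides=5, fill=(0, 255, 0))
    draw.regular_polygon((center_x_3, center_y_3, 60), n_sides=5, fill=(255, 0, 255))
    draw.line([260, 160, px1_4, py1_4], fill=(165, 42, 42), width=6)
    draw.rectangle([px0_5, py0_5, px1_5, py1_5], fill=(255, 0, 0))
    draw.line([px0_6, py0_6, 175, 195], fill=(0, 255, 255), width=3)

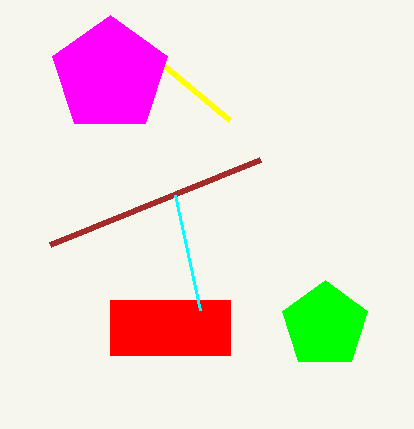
px0_1 = 230; py0_1 = 120; center_x_2 = 325; center_y_2 = 325; radius_2 = 45; center_x_3 = 110; center_y_3 = 75; px1_4 = 50; py1_4 = 245; px0_5 = 110; py0_5 = 300; px1_5 = 230; py1_5 = 355; px0_6 = 200; py0_6 = 310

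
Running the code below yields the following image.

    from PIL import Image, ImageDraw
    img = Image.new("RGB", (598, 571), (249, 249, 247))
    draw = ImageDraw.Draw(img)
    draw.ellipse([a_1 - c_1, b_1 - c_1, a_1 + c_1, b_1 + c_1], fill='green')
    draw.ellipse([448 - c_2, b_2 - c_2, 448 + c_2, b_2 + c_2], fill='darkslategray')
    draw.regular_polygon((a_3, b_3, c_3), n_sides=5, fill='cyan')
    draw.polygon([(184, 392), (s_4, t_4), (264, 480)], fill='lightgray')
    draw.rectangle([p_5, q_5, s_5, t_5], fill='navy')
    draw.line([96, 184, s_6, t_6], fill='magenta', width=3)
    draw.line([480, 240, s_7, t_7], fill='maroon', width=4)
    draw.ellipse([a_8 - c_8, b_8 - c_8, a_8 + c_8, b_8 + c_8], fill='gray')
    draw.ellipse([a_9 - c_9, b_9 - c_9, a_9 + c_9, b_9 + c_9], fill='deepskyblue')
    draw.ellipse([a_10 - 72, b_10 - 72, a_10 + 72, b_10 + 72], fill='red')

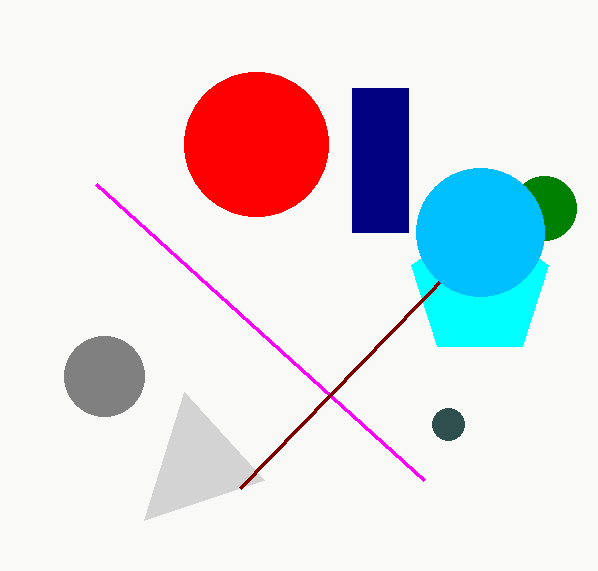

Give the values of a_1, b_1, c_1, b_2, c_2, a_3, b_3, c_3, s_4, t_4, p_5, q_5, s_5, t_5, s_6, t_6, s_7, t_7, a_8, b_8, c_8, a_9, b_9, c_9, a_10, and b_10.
a_1 = 544
b_1 = 208
c_1 = 32
b_2 = 424
c_2 = 16
a_3 = 480
b_3 = 288
c_3 = 72
s_4 = 144
t_4 = 520
p_5 = 352
q_5 = 88
s_5 = 408
t_5 = 232
s_6 = 424
t_6 = 480
s_7 = 240
t_7 = 488
a_8 = 104
b_8 = 376
c_8 = 40
a_9 = 480
b_9 = 232
c_9 = 64
a_10 = 256
b_10 = 144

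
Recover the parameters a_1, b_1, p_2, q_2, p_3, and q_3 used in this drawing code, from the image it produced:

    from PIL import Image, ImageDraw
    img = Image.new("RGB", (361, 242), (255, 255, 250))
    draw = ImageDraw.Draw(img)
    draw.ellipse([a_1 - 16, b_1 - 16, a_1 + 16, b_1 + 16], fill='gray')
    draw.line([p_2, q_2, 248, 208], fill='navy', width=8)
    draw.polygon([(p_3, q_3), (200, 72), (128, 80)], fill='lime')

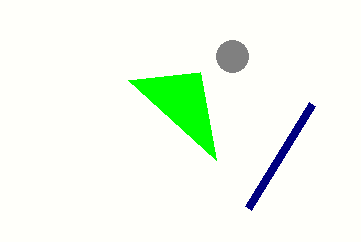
a_1 = 232
b_1 = 56
p_2 = 312
q_2 = 104
p_3 = 216
q_3 = 160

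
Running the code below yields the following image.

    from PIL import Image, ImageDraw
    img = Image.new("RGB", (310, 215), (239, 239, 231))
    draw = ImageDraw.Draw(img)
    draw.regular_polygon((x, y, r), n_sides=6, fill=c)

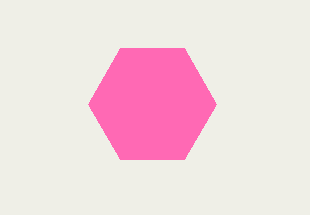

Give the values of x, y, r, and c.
x = 152
y = 104
r = 64
c = 'hotpink'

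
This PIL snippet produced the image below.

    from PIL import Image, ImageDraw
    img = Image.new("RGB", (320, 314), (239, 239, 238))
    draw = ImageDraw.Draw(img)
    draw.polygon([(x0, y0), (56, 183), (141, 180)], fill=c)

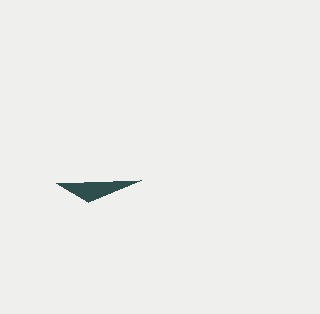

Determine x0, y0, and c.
x0 = 88
y0 = 202
c = 'darkslategray'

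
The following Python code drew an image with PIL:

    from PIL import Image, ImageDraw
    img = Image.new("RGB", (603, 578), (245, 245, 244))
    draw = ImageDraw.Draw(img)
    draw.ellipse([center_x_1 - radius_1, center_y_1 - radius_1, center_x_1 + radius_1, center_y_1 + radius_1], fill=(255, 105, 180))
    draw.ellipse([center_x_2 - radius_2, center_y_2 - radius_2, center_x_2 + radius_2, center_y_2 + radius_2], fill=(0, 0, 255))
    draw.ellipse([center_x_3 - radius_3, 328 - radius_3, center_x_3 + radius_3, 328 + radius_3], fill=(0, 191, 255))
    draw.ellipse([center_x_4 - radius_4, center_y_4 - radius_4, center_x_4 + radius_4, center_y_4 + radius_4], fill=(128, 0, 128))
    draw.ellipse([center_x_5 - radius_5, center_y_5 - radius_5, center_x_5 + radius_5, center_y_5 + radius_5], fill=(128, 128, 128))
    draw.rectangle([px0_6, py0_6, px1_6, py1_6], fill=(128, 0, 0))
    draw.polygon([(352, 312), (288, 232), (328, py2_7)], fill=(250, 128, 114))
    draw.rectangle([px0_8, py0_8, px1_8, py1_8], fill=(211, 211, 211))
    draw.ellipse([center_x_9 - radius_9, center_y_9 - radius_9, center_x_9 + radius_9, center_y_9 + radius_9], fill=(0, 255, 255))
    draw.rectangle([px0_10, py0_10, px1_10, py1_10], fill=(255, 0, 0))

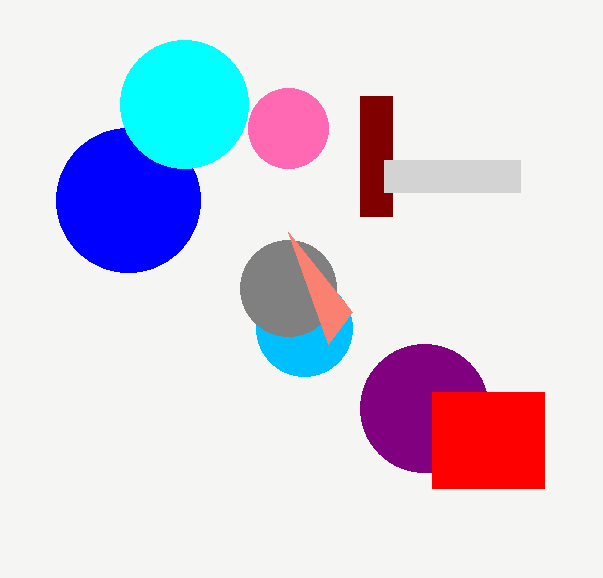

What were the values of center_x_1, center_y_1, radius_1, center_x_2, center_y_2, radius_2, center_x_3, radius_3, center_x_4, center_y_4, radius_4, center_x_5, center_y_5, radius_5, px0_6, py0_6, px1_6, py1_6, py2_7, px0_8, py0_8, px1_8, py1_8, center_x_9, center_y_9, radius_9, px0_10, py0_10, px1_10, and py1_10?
center_x_1 = 288
center_y_1 = 128
radius_1 = 40
center_x_2 = 128
center_y_2 = 200
radius_2 = 72
center_x_3 = 304
radius_3 = 48
center_x_4 = 424
center_y_4 = 408
radius_4 = 64
center_x_5 = 288
center_y_5 = 288
radius_5 = 48
px0_6 = 360
py0_6 = 96
px1_6 = 392
py1_6 = 216
py2_7 = 344
px0_8 = 384
py0_8 = 160
px1_8 = 520
py1_8 = 192
center_x_9 = 184
center_y_9 = 104
radius_9 = 64
px0_10 = 432
py0_10 = 392
px1_10 = 544
py1_10 = 488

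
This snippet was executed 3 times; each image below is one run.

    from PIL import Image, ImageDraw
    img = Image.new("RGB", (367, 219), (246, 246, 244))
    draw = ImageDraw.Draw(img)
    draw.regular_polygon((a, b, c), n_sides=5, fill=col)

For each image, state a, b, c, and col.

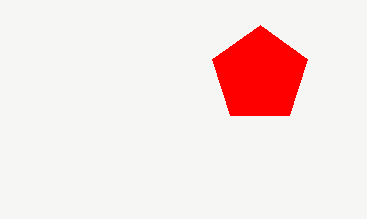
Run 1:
a = 260; b = 75; c = 50; col = 'red'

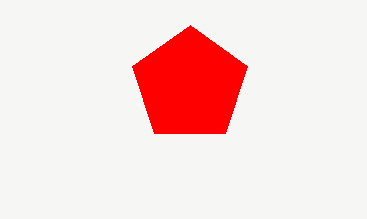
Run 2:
a = 190
b = 85
c = 60
col = 'red'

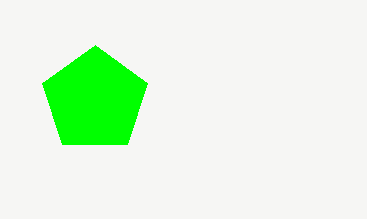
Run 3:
a = 95; b = 100; c = 55; col = 'lime'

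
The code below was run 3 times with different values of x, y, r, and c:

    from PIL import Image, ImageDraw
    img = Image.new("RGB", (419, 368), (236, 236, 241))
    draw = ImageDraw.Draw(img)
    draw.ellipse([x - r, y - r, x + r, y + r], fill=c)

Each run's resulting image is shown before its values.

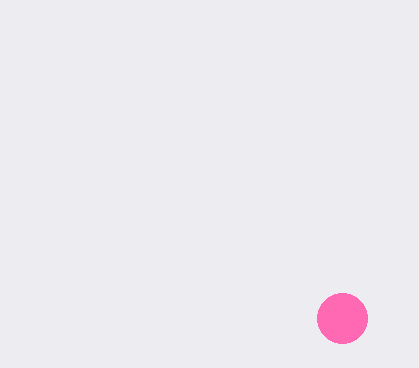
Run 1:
x = 342, y = 318, r = 25, c = 'hotpink'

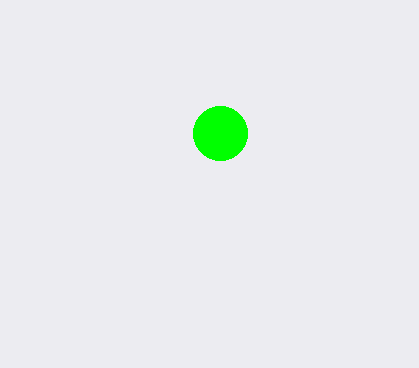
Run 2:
x = 220; y = 133; r = 27; c = 'lime'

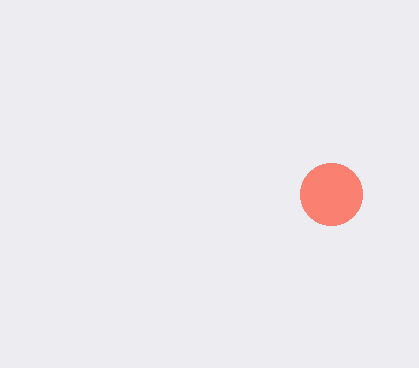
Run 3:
x = 331, y = 194, r = 31, c = 'salmon'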